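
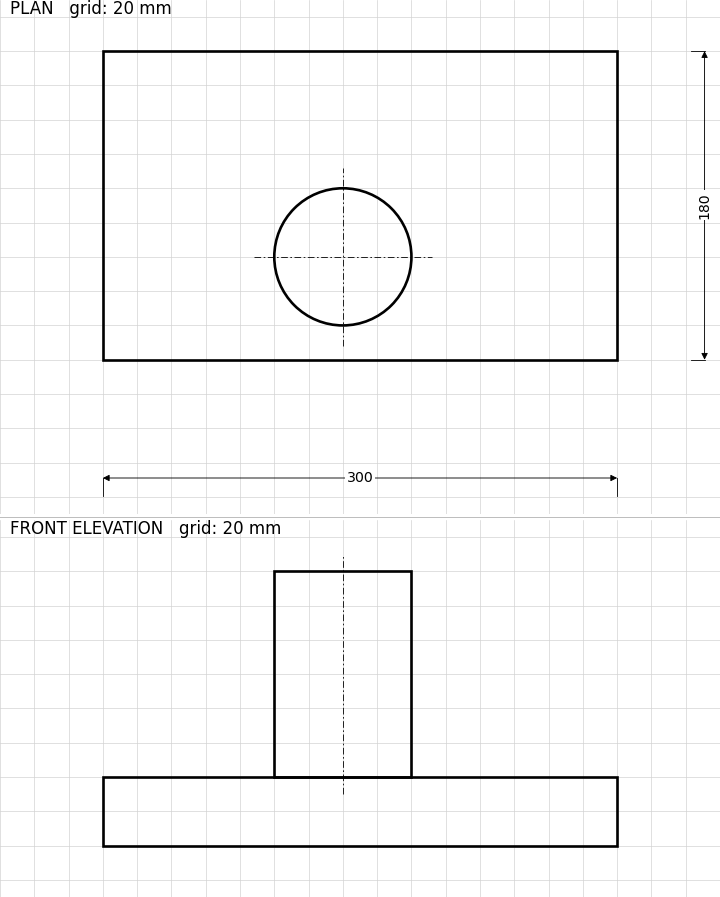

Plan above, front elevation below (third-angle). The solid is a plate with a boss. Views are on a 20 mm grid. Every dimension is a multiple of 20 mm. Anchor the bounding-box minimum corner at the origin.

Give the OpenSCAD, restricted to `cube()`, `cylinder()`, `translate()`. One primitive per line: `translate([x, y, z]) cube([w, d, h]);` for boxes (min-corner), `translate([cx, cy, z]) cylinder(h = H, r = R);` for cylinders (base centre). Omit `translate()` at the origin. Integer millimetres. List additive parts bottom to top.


cube([300, 180, 40]);
translate([140, 60, 40]) cylinder(h = 120, r = 40);


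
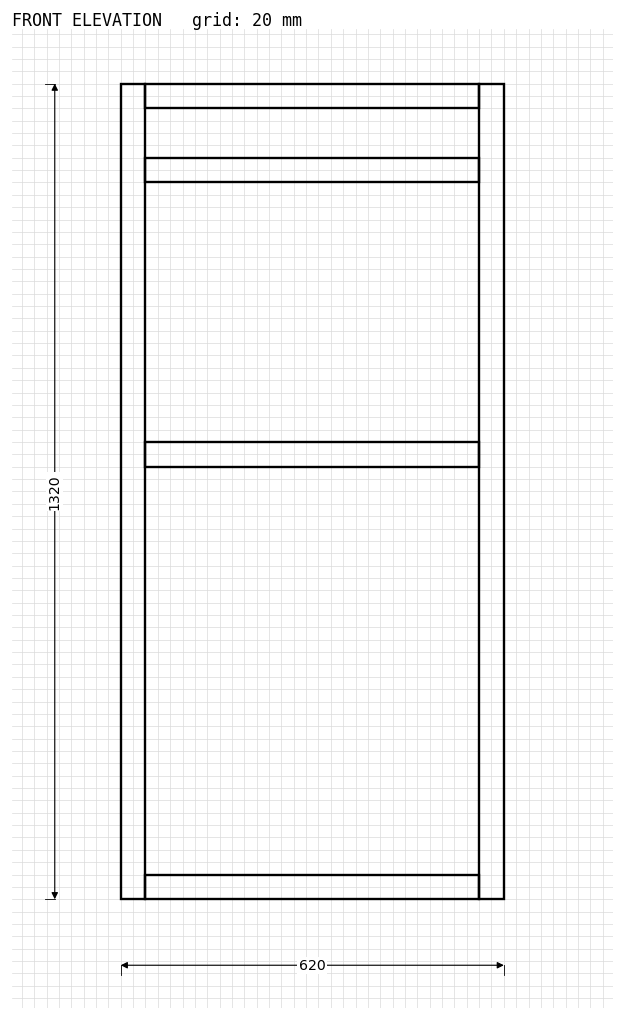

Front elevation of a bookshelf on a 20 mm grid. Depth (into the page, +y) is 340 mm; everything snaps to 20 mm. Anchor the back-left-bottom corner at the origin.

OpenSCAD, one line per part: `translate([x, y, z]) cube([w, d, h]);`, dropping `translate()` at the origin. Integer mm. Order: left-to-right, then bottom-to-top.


cube([40, 340, 1320]);
translate([40, 0, 0]) cube([540, 340, 40]);
translate([40, 0, 700]) cube([540, 340, 40]);
translate([40, 0, 1160]) cube([540, 340, 40]);
translate([40, 0, 1280]) cube([540, 340, 40]);
translate([580, 0, 0]) cube([40, 340, 1320]);


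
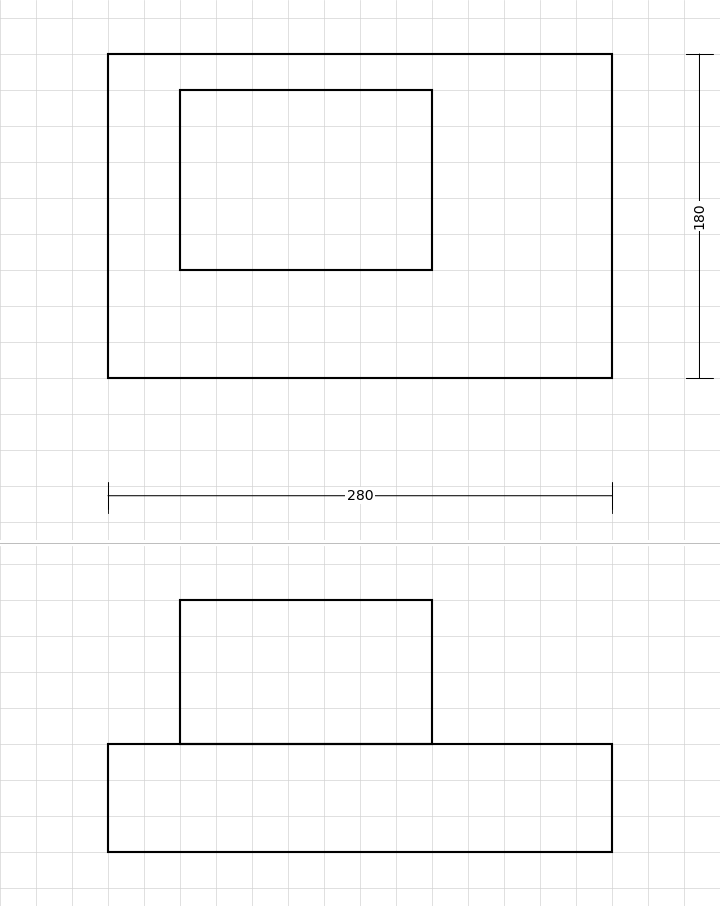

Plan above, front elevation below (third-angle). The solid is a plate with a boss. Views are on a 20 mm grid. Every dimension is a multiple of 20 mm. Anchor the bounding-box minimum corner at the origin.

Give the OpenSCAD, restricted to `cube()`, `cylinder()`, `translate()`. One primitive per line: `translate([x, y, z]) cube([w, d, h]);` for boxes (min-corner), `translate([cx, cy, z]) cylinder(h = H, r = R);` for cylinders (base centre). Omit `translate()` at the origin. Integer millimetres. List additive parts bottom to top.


cube([280, 180, 60]);
translate([40, 60, 60]) cube([140, 100, 80]);


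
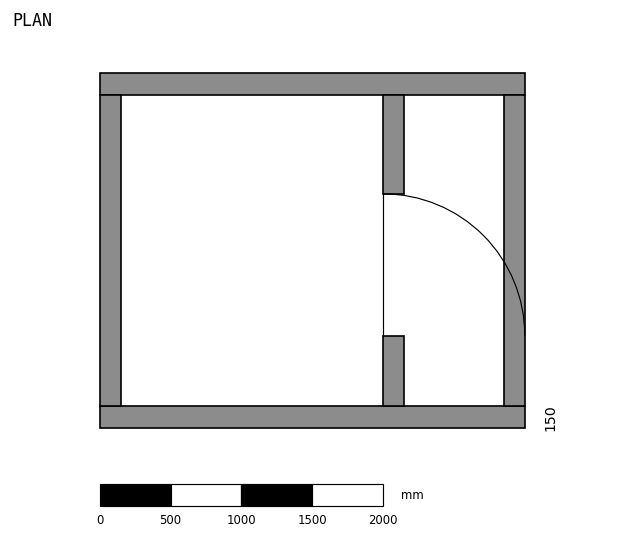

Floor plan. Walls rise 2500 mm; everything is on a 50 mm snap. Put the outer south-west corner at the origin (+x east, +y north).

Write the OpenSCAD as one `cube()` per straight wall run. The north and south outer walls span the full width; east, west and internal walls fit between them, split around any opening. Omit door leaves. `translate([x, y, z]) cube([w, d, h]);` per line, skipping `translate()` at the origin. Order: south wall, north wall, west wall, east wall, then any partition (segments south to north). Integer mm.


cube([3000, 150, 2500]);
translate([0, 2350, 0]) cube([3000, 150, 2500]);
translate([0, 150, 0]) cube([150, 2200, 2500]);
translate([2850, 150, 0]) cube([150, 2200, 2500]);
translate([2000, 150, 0]) cube([150, 500, 2500]);
translate([2000, 1650, 0]) cube([150, 700, 2500]);


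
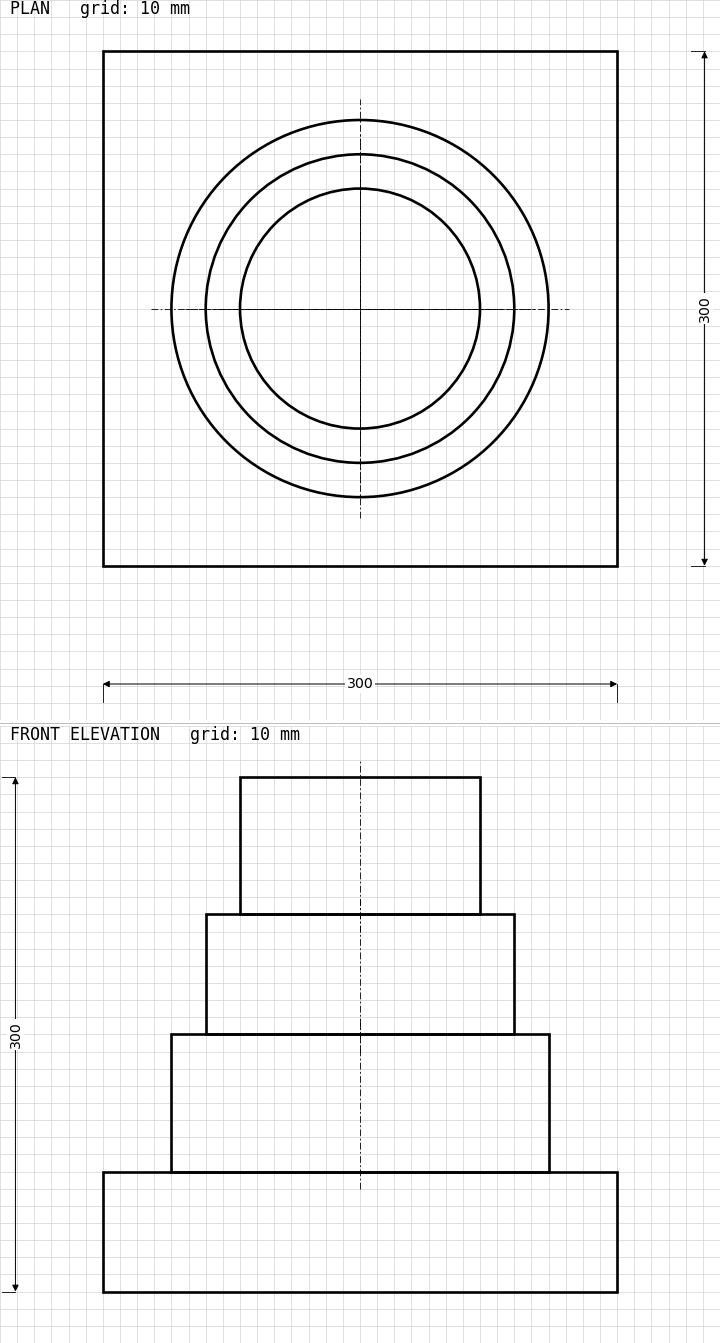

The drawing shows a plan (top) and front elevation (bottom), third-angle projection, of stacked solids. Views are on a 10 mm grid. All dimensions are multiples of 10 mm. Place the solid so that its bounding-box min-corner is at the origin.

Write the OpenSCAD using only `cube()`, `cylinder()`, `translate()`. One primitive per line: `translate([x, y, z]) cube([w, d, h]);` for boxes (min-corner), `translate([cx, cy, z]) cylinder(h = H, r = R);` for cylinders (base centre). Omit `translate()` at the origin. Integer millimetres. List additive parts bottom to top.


cube([300, 300, 70]);
translate([150, 150, 70]) cylinder(h = 80, r = 110);
translate([150, 150, 150]) cylinder(h = 70, r = 90);
translate([150, 150, 220]) cylinder(h = 80, r = 70);


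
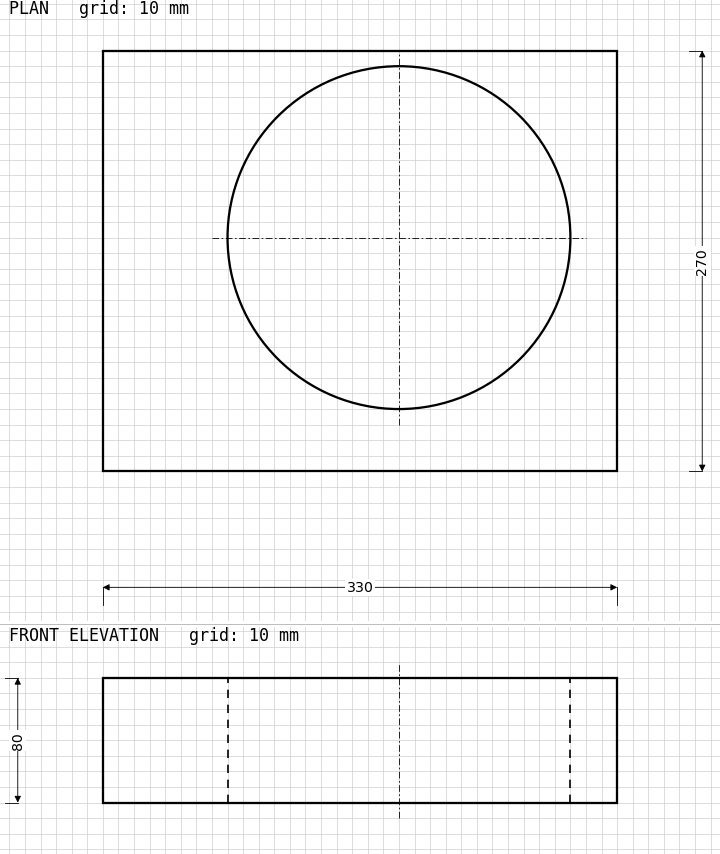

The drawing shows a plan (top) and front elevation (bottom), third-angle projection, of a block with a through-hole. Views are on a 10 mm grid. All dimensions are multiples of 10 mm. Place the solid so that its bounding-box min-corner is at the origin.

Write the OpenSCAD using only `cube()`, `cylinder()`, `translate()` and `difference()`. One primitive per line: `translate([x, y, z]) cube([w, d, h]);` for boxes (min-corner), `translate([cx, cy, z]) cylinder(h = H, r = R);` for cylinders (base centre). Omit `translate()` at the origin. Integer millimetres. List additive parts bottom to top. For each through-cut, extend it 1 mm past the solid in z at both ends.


difference() {
  cube([330, 270, 80]);
  translate([190, 150, -1]) cylinder(h = 82, r = 110);
}


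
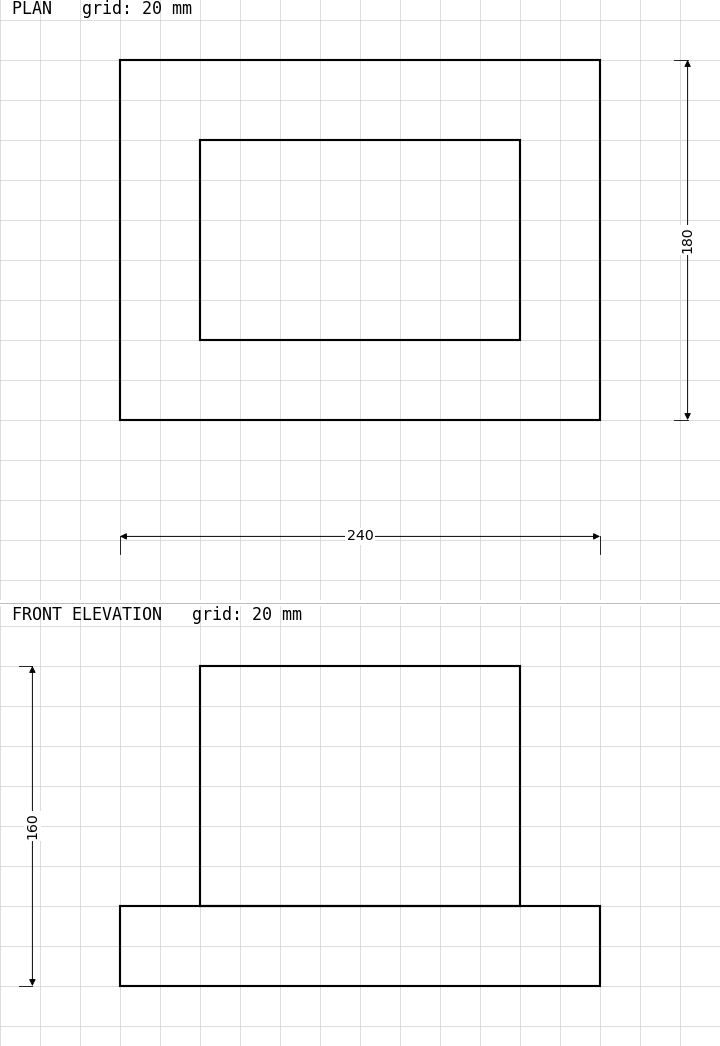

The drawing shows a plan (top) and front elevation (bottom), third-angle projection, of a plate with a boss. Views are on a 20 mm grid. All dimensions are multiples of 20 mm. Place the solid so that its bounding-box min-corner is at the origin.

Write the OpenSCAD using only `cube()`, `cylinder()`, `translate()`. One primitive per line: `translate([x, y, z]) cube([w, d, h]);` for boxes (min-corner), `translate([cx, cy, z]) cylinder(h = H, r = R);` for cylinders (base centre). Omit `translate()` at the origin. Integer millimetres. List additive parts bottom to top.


cube([240, 180, 40]);
translate([40, 40, 40]) cube([160, 100, 120]);


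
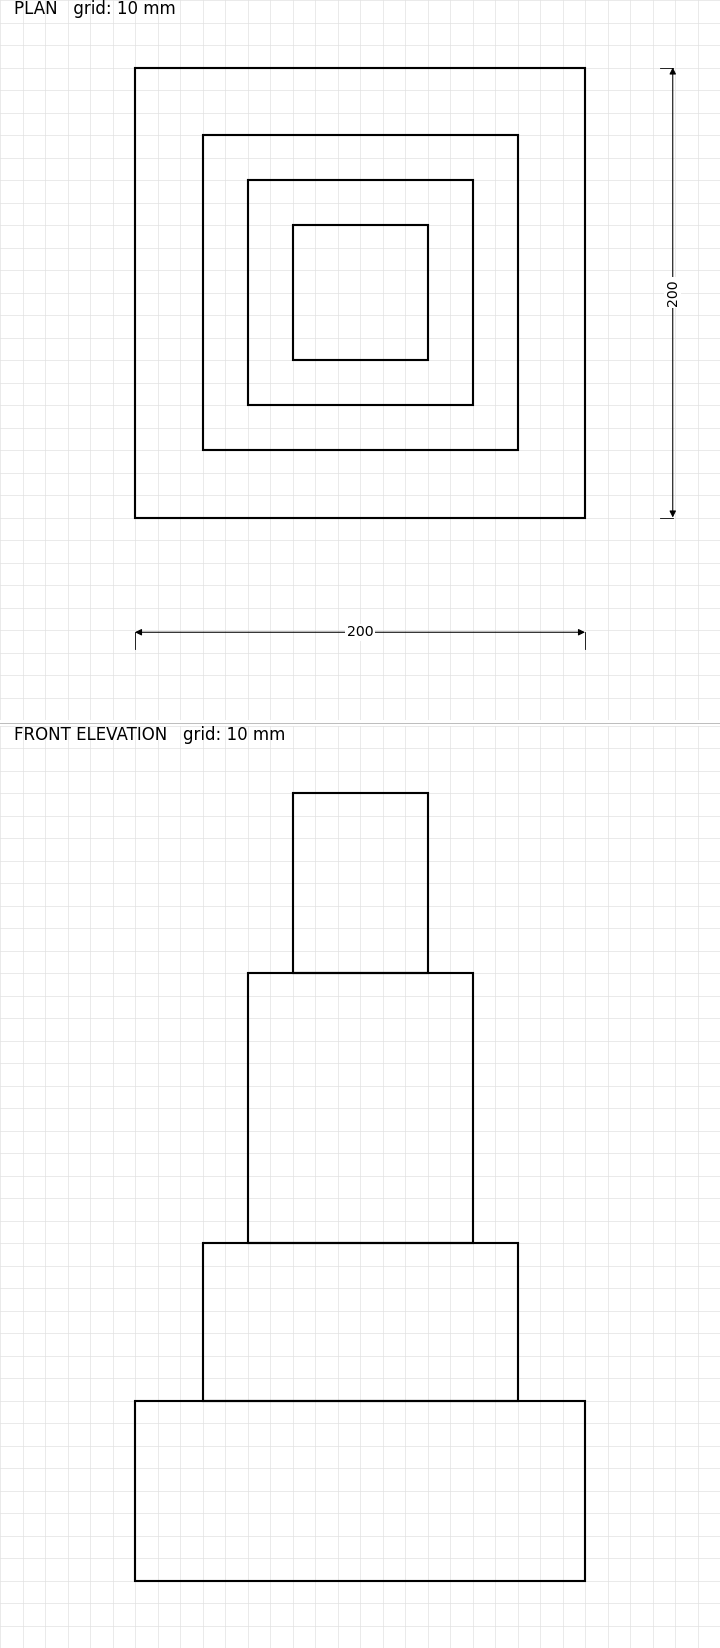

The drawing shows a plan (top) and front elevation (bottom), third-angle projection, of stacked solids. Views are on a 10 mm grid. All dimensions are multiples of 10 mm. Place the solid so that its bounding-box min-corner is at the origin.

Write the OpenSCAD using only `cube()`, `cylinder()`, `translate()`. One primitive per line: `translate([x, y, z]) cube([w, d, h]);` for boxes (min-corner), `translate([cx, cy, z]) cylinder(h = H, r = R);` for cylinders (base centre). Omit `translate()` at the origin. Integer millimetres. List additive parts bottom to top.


cube([200, 200, 80]);
translate([30, 30, 80]) cube([140, 140, 70]);
translate([50, 50, 150]) cube([100, 100, 120]);
translate([70, 70, 270]) cube([60, 60, 80]);


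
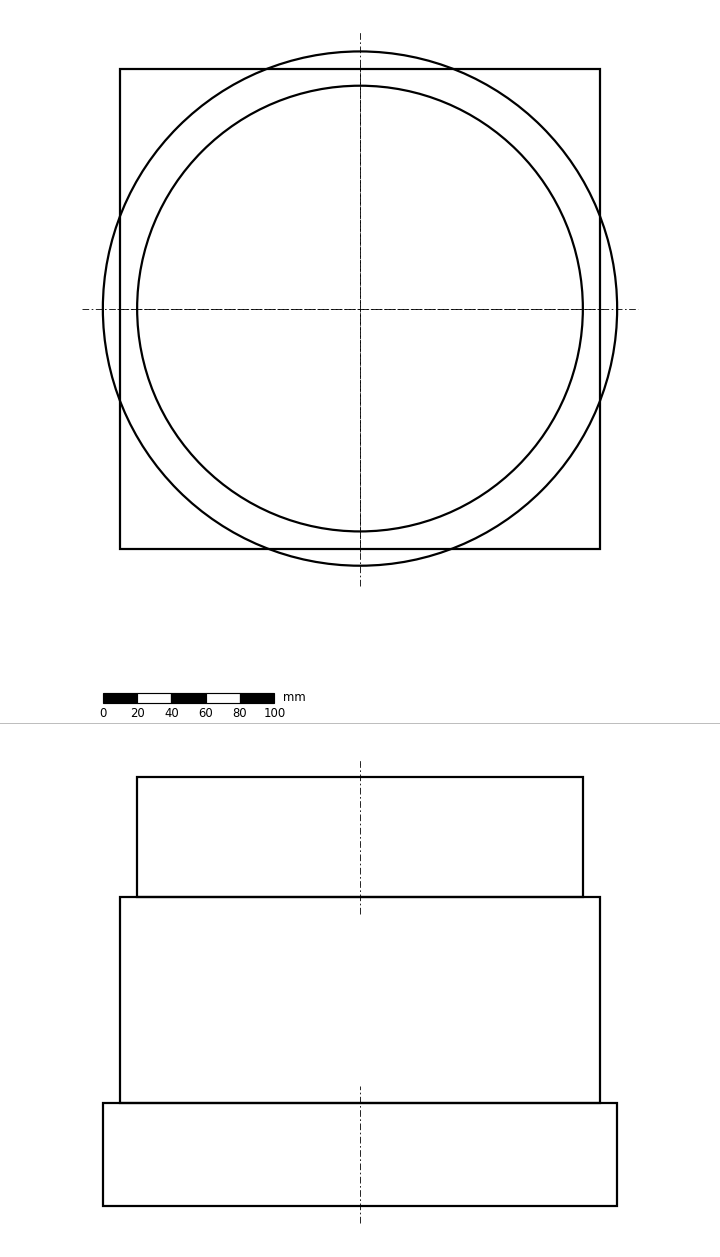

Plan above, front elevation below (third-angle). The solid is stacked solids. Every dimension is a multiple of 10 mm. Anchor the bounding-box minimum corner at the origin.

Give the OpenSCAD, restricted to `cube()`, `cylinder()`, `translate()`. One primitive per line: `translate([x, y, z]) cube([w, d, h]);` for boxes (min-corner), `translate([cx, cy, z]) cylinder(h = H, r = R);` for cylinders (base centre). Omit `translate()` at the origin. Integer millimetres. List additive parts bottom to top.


translate([150, 150, 0]) cylinder(h = 60, r = 150);
translate([10, 10, 60]) cube([280, 280, 120]);
translate([150, 150, 180]) cylinder(h = 70, r = 130);


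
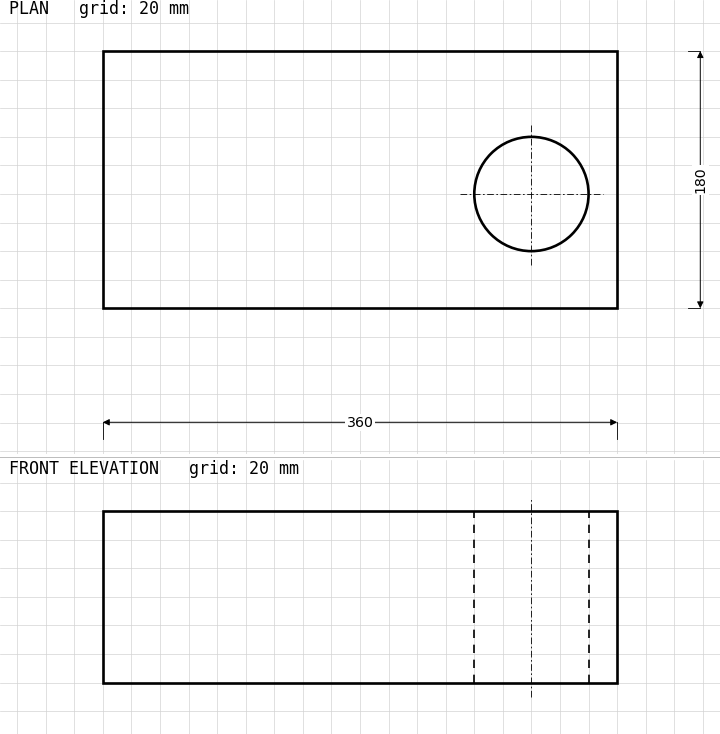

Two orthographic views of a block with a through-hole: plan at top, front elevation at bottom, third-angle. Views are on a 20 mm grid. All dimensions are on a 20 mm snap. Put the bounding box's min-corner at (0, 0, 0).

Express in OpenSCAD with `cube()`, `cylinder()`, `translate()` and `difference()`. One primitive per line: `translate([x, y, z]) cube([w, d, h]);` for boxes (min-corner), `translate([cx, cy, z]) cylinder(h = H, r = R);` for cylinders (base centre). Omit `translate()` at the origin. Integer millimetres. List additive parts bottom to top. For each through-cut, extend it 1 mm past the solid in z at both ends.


difference() {
  cube([360, 180, 120]);
  translate([300, 80, -1]) cylinder(h = 122, r = 40);
}


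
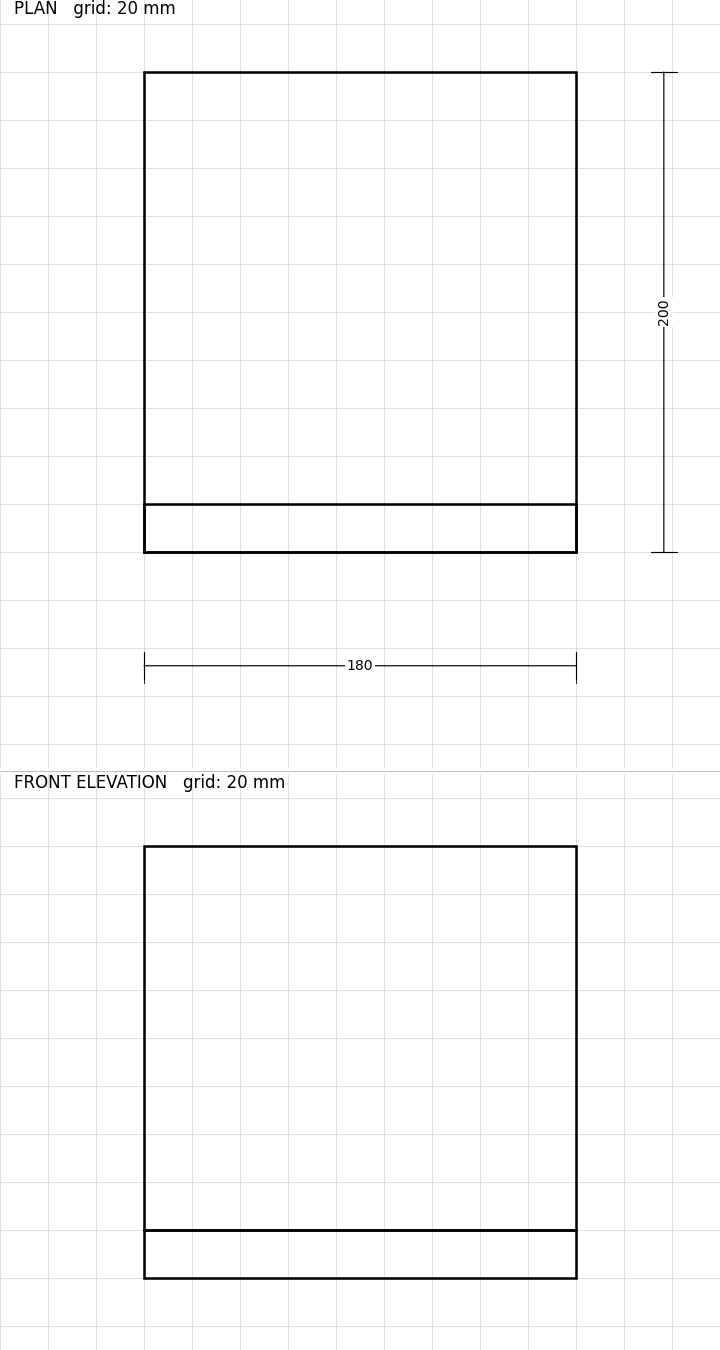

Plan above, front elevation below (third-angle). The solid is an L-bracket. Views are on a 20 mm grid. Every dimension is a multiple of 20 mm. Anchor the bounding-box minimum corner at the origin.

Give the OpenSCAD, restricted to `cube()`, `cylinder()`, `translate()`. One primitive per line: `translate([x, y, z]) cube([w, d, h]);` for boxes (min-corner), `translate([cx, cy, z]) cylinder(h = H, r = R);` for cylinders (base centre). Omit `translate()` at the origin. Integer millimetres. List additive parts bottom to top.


cube([180, 200, 20]);
translate([0, 0, 20]) cube([180, 20, 160]);


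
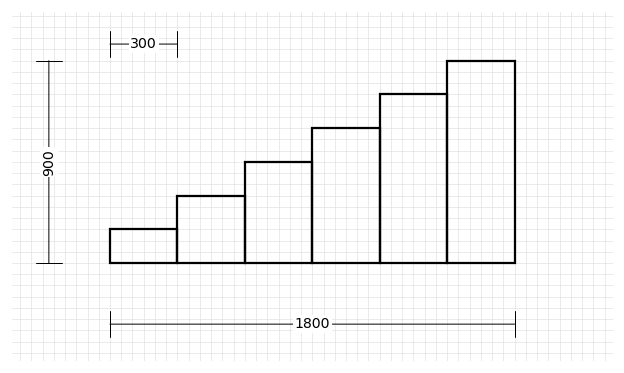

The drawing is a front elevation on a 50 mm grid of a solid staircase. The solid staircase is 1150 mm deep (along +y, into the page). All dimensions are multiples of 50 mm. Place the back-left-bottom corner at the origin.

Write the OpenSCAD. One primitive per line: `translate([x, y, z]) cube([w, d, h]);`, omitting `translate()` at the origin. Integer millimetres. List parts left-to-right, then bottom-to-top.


cube([300, 1150, 150]);
translate([300, 0, 0]) cube([300, 1150, 300]);
translate([600, 0, 0]) cube([300, 1150, 450]);
translate([900, 0, 0]) cube([300, 1150, 600]);
translate([1200, 0, 0]) cube([300, 1150, 750]);
translate([1500, 0, 0]) cube([300, 1150, 900]);


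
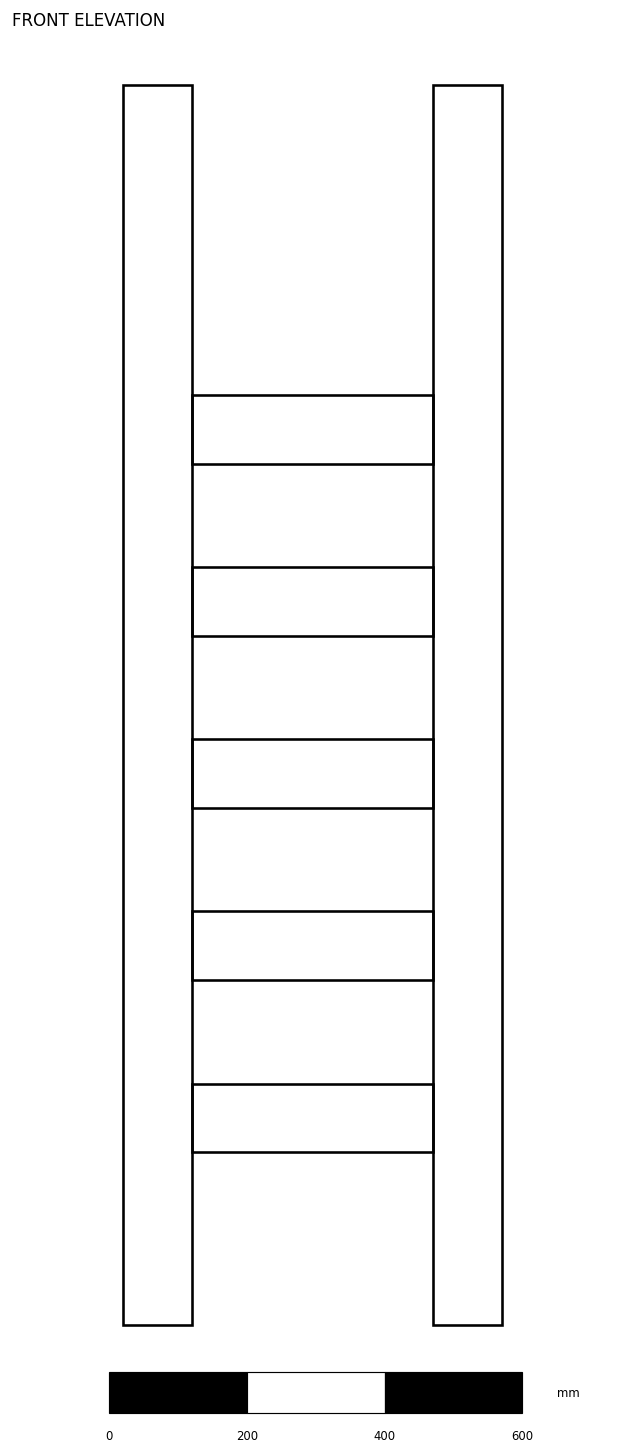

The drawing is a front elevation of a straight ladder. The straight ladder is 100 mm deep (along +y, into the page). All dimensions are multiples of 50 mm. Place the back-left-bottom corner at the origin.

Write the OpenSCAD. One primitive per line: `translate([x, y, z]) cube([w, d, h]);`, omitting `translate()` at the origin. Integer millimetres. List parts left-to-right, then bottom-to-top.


cube([100, 100, 1800]);
translate([100, 0, 250]) cube([350, 100, 100]);
translate([100, 0, 500]) cube([350, 100, 100]);
translate([100, 0, 750]) cube([350, 100, 100]);
translate([100, 0, 1000]) cube([350, 100, 100]);
translate([100, 0, 1250]) cube([350, 100, 100]);
translate([450, 0, 0]) cube([100, 100, 1800]);


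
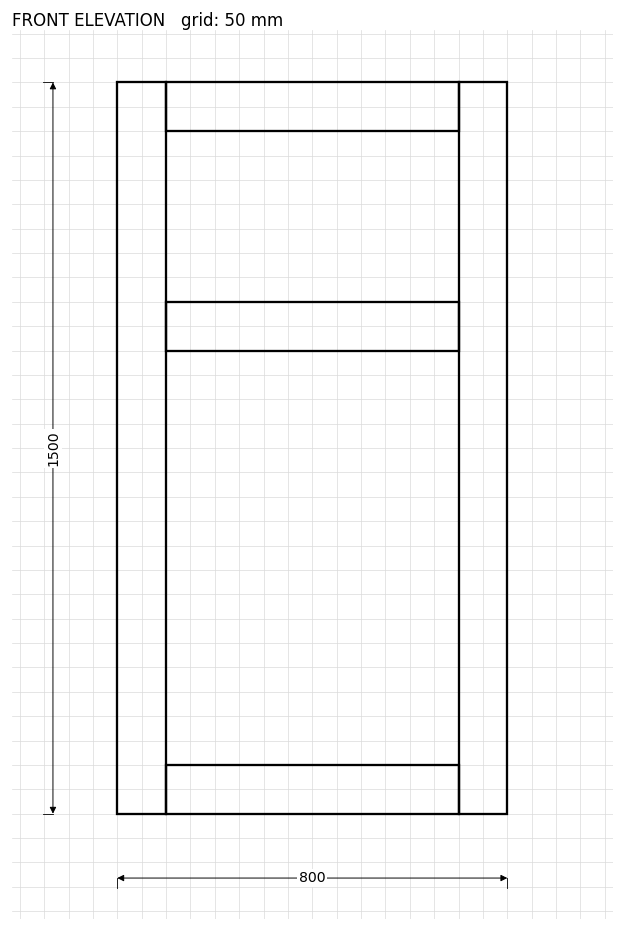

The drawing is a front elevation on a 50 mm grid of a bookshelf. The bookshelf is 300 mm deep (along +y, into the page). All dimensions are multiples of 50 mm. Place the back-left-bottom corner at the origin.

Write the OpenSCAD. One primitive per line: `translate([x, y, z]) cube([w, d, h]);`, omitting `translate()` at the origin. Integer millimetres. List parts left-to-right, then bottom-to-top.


cube([100, 300, 1500]);
translate([100, 0, 0]) cube([600, 300, 100]);
translate([100, 0, 950]) cube([600, 300, 100]);
translate([100, 0, 1400]) cube([600, 300, 100]);
translate([700, 0, 0]) cube([100, 300, 1500]);


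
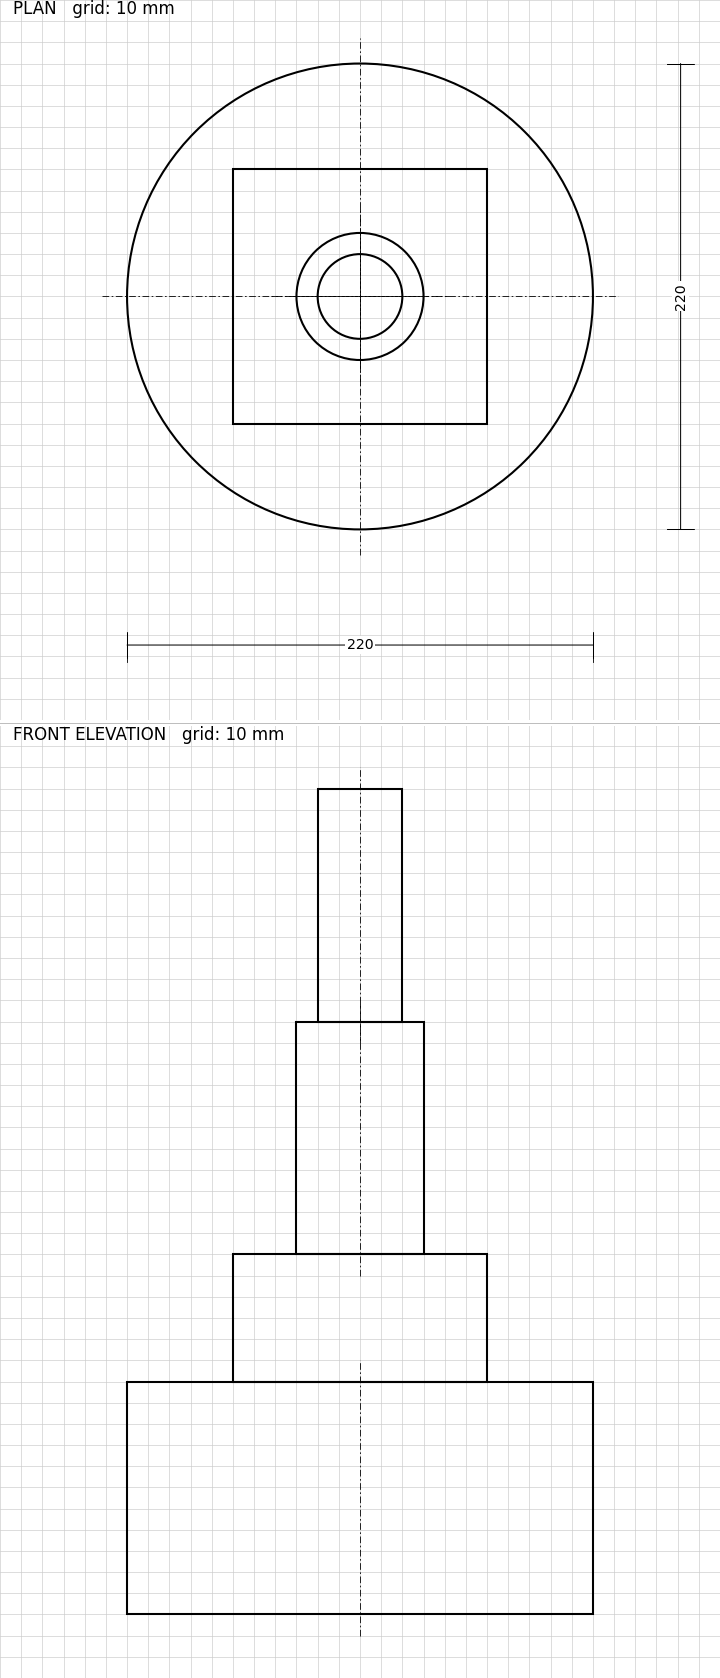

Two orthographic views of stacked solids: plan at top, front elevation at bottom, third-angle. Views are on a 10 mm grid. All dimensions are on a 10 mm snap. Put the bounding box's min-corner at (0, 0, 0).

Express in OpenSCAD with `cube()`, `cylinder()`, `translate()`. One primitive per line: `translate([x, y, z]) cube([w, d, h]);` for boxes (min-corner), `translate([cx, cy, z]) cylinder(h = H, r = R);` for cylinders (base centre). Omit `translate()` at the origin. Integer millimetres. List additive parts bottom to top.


translate([110, 110, 0]) cylinder(h = 110, r = 110);
translate([50, 50, 110]) cube([120, 120, 60]);
translate([110, 110, 170]) cylinder(h = 110, r = 30);
translate([110, 110, 280]) cylinder(h = 110, r = 20);


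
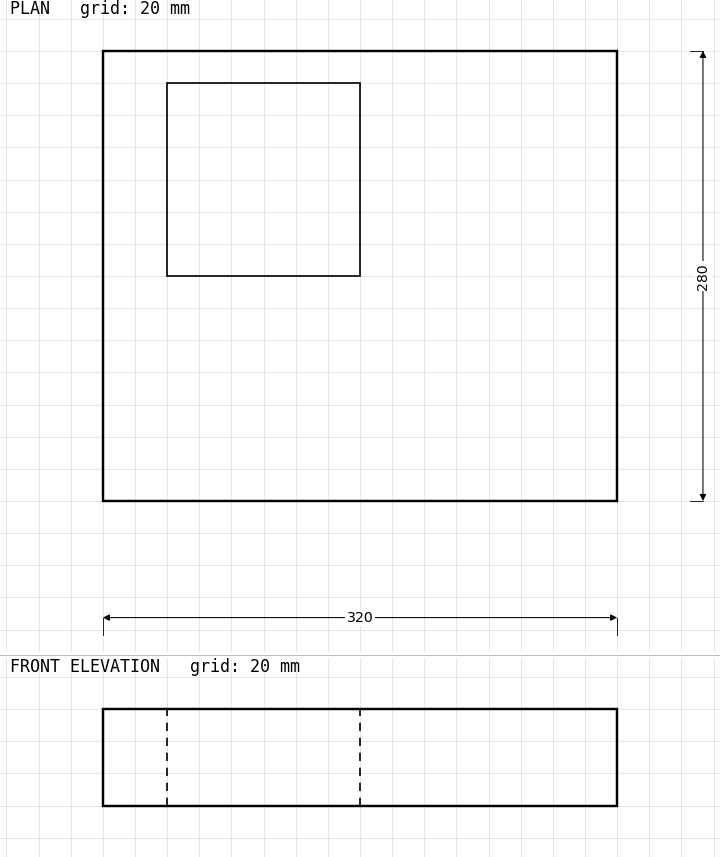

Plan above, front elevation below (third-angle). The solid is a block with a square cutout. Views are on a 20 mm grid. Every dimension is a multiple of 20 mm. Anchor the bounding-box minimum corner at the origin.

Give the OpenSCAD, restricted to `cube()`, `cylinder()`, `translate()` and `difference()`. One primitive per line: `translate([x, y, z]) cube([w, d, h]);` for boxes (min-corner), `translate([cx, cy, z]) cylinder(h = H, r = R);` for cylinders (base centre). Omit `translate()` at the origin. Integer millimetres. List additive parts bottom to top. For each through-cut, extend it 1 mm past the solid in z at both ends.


difference() {
  cube([320, 280, 60]);
  translate([40, 140, -1]) cube([120, 120, 62]);
}


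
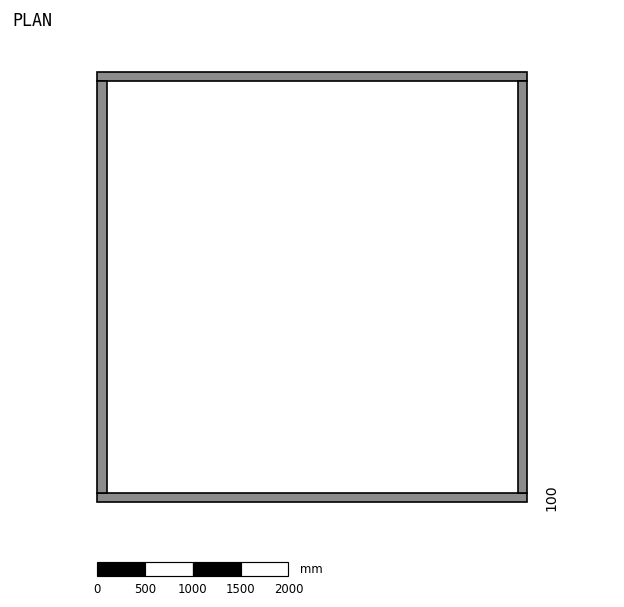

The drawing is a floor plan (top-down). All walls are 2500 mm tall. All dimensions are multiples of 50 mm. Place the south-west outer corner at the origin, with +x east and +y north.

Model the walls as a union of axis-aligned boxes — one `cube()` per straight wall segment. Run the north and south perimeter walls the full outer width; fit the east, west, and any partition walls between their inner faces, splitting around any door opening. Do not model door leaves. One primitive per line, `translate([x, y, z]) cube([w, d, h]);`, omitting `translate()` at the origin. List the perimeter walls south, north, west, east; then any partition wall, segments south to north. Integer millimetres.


cube([4500, 100, 2500]);
translate([0, 4400, 0]) cube([4500, 100, 2500]);
translate([0, 100, 0]) cube([100, 4300, 2500]);
translate([4400, 100, 0]) cube([100, 4300, 2500]);


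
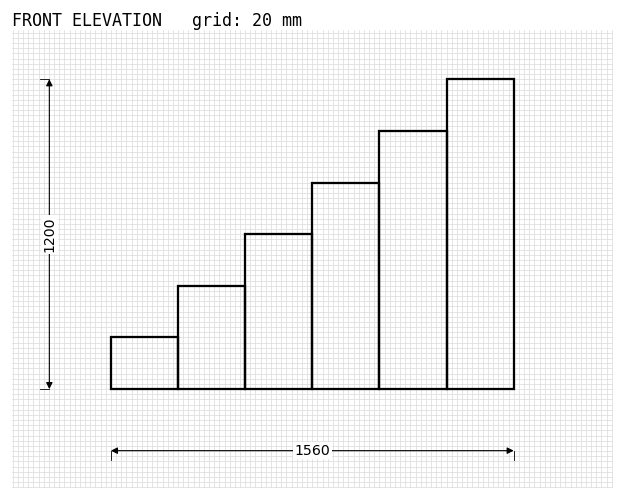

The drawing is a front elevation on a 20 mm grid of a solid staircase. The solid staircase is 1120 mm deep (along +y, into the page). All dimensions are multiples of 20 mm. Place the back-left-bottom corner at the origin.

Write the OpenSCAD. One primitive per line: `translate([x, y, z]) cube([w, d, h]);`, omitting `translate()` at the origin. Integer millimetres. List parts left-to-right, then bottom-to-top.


cube([260, 1120, 200]);
translate([260, 0, 0]) cube([260, 1120, 400]);
translate([520, 0, 0]) cube([260, 1120, 600]);
translate([780, 0, 0]) cube([260, 1120, 800]);
translate([1040, 0, 0]) cube([260, 1120, 1000]);
translate([1300, 0, 0]) cube([260, 1120, 1200]);


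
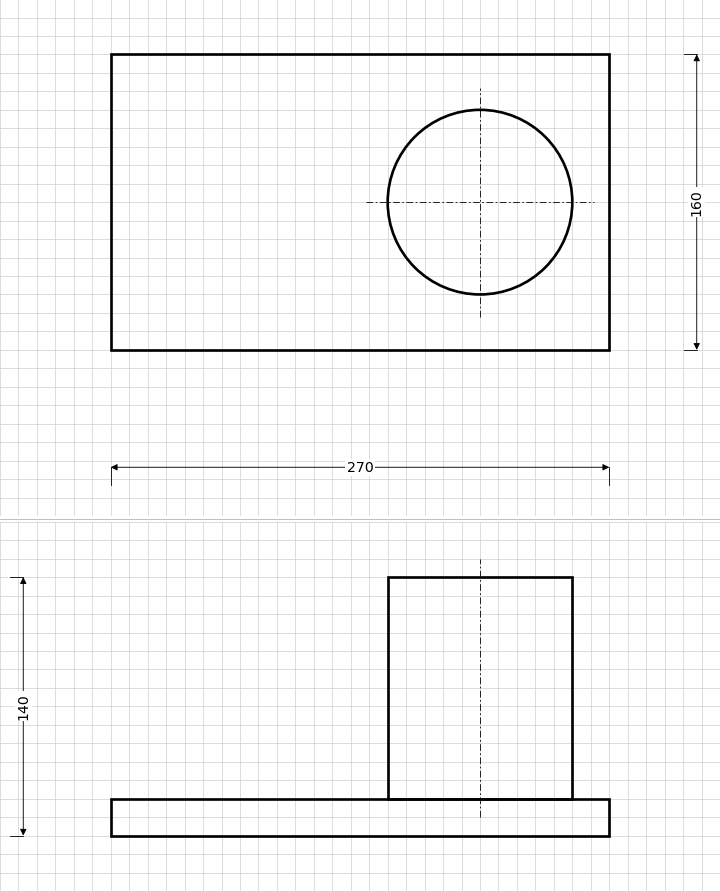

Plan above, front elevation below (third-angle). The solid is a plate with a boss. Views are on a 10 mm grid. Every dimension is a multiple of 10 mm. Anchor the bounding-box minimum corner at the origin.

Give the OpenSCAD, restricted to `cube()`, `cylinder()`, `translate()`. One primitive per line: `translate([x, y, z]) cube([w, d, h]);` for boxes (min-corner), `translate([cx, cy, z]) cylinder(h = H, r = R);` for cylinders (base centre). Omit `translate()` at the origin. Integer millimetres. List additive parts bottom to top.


cube([270, 160, 20]);
translate([200, 80, 20]) cylinder(h = 120, r = 50);


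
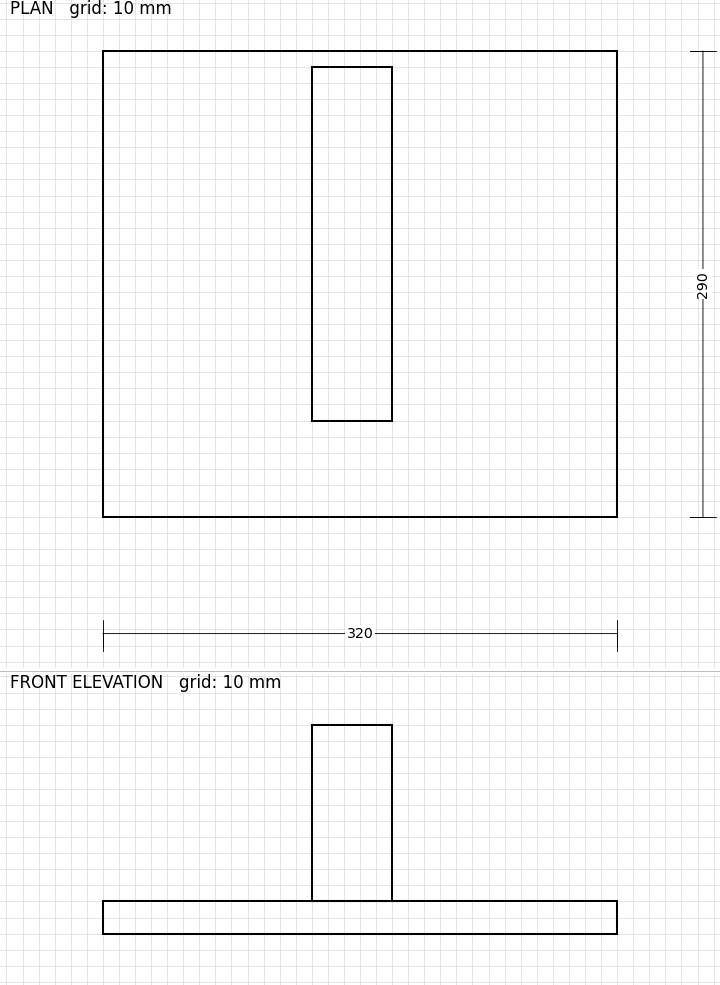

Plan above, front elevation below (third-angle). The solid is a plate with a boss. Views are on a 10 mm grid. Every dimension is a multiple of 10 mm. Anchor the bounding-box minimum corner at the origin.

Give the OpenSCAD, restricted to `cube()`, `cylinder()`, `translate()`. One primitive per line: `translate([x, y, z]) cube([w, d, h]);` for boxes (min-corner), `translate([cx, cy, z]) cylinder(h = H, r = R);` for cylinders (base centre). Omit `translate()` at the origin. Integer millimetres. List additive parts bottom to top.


cube([320, 290, 20]);
translate([130, 60, 20]) cube([50, 220, 110]);


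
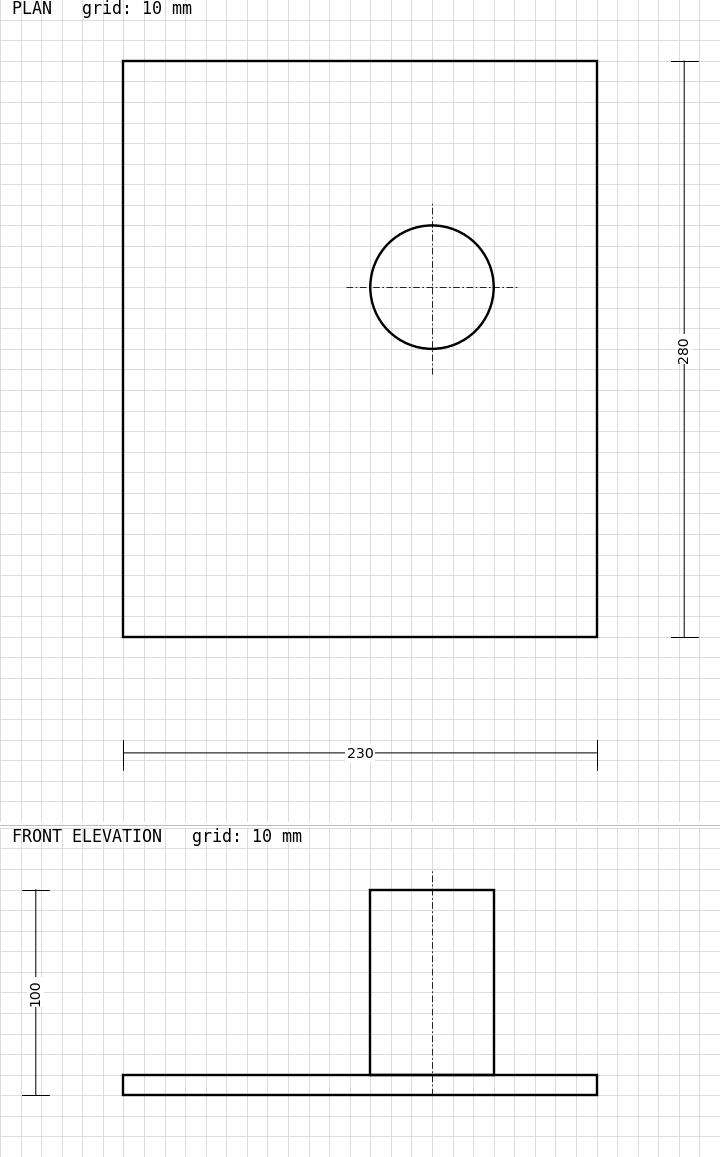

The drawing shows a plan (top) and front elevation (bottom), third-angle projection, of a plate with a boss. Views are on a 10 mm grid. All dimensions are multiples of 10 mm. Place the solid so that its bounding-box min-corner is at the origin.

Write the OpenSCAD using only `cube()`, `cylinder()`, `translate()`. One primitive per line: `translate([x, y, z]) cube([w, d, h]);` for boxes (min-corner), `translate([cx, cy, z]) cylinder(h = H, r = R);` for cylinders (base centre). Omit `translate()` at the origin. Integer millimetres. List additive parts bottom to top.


cube([230, 280, 10]);
translate([150, 170, 10]) cylinder(h = 90, r = 30);


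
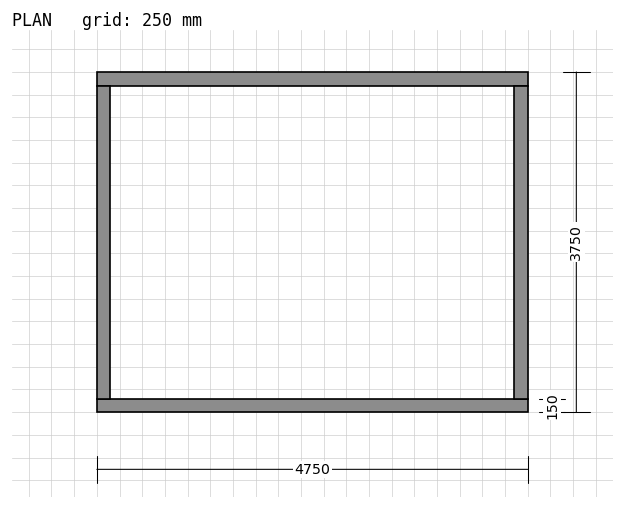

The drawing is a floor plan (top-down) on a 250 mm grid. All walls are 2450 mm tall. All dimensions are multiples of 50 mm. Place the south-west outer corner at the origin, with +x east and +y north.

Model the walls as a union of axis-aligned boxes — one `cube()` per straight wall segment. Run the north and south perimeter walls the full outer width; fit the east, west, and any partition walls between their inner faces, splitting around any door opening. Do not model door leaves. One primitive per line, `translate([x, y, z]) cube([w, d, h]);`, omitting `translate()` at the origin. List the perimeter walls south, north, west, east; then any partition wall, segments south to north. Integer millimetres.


cube([4750, 150, 2450]);
translate([0, 3600, 0]) cube([4750, 150, 2450]);
translate([0, 150, 0]) cube([150, 3450, 2450]);
translate([4600, 150, 0]) cube([150, 3450, 2450]);


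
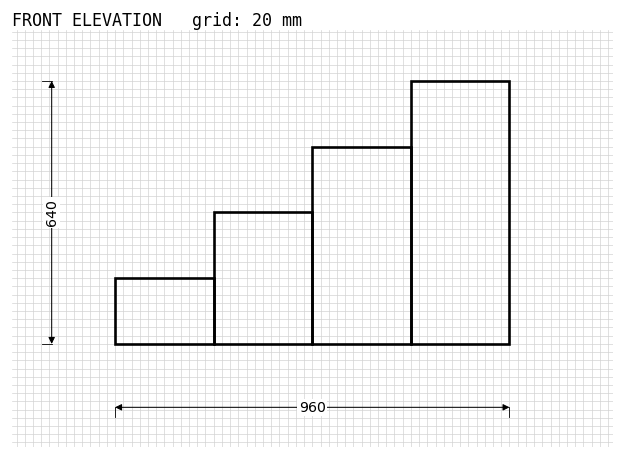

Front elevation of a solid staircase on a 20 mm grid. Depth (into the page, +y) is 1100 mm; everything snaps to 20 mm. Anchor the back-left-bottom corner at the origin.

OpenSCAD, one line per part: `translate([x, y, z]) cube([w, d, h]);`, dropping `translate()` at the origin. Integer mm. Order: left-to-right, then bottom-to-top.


cube([240, 1100, 160]);
translate([240, 0, 0]) cube([240, 1100, 320]);
translate([480, 0, 0]) cube([240, 1100, 480]);
translate([720, 0, 0]) cube([240, 1100, 640]);


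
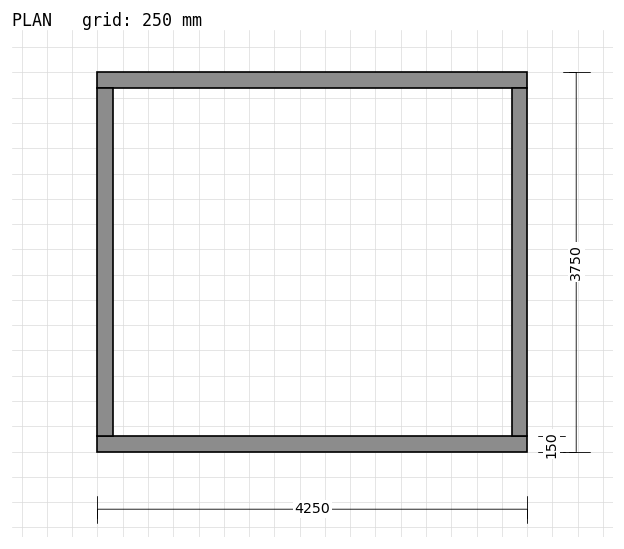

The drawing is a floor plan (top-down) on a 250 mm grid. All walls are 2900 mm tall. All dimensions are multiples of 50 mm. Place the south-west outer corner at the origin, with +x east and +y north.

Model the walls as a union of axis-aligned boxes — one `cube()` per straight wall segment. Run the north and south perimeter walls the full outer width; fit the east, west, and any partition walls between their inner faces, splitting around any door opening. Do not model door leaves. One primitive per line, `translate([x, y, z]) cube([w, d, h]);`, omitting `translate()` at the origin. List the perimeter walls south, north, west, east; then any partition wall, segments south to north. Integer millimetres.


cube([4250, 150, 2900]);
translate([0, 3600, 0]) cube([4250, 150, 2900]);
translate([0, 150, 0]) cube([150, 3450, 2900]);
translate([4100, 150, 0]) cube([150, 3450, 2900]);


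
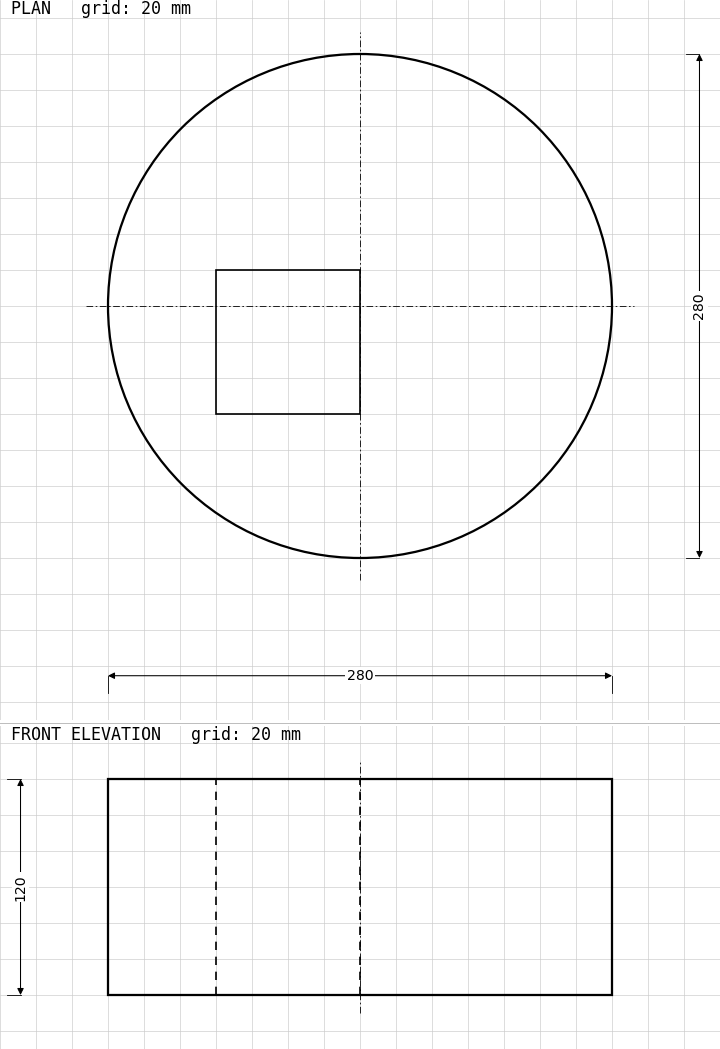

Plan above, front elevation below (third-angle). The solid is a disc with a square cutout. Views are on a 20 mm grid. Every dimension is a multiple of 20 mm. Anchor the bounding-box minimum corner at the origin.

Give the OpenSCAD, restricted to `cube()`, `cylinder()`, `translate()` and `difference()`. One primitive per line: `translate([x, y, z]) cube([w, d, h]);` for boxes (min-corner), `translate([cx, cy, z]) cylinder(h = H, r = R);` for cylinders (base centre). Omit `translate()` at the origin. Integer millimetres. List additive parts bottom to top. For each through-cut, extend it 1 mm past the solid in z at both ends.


difference() {
  translate([140, 140, 0]) cylinder(h = 120, r = 140);
  translate([60, 80, -1]) cube([80, 80, 122]);
}


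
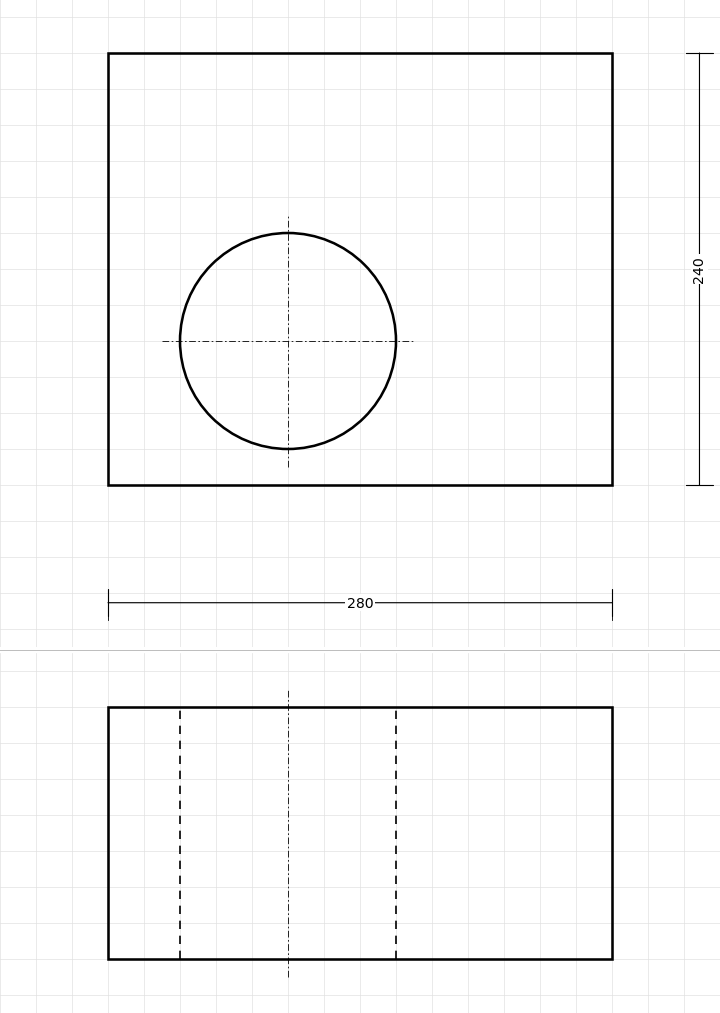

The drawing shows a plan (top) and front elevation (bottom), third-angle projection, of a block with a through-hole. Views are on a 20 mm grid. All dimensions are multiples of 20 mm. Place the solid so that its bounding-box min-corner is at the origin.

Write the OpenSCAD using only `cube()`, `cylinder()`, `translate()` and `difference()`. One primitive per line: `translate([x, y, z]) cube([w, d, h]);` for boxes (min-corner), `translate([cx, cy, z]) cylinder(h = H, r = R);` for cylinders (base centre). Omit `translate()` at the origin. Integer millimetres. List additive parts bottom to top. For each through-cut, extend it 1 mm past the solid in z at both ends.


difference() {
  cube([280, 240, 140]);
  translate([100, 80, -1]) cylinder(h = 142, r = 60);
}


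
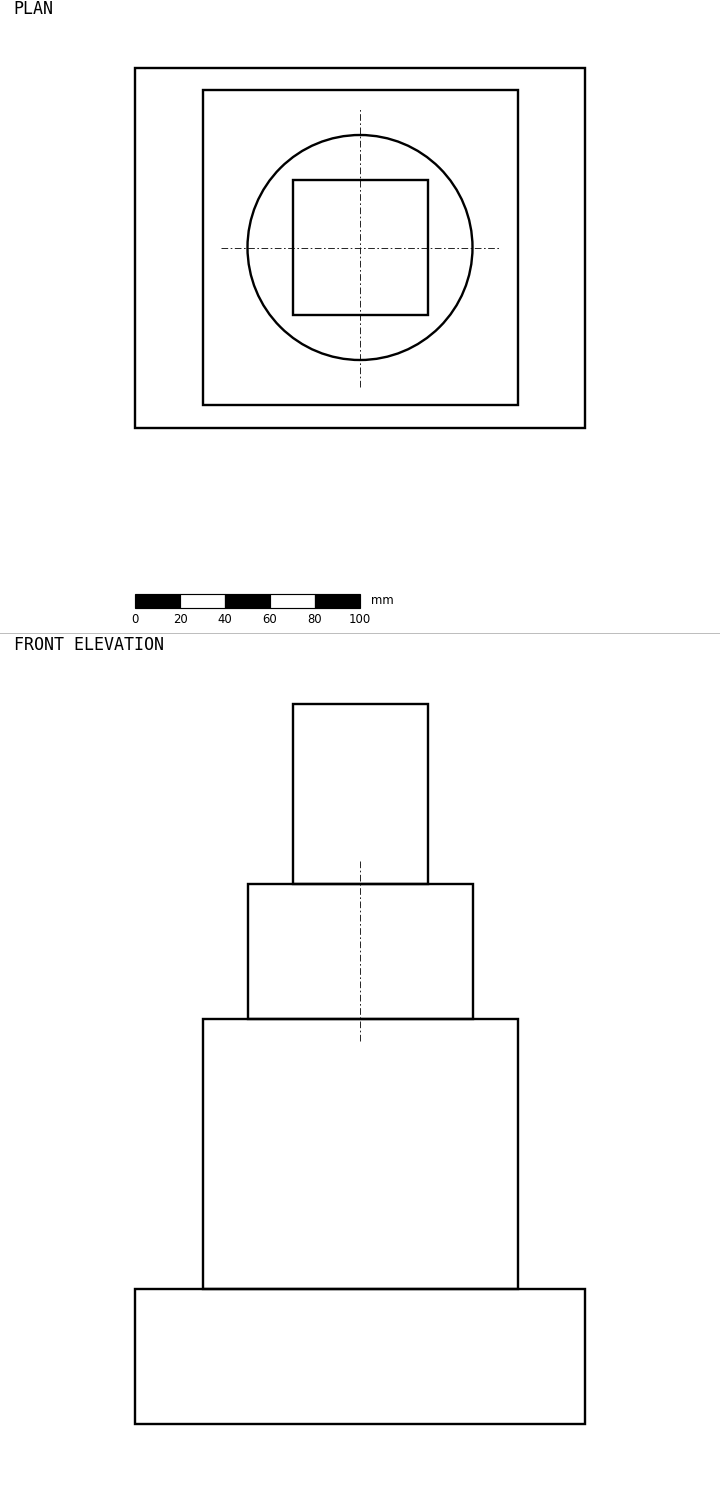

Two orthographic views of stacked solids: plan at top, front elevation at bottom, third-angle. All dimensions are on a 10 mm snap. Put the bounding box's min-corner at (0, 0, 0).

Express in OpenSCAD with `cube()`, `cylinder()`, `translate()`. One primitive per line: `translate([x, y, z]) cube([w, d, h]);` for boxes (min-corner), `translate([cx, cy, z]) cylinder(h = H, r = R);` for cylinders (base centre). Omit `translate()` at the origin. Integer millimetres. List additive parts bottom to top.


cube([200, 160, 60]);
translate([30, 10, 60]) cube([140, 140, 120]);
translate([100, 80, 180]) cylinder(h = 60, r = 50);
translate([70, 50, 240]) cube([60, 60, 80]);


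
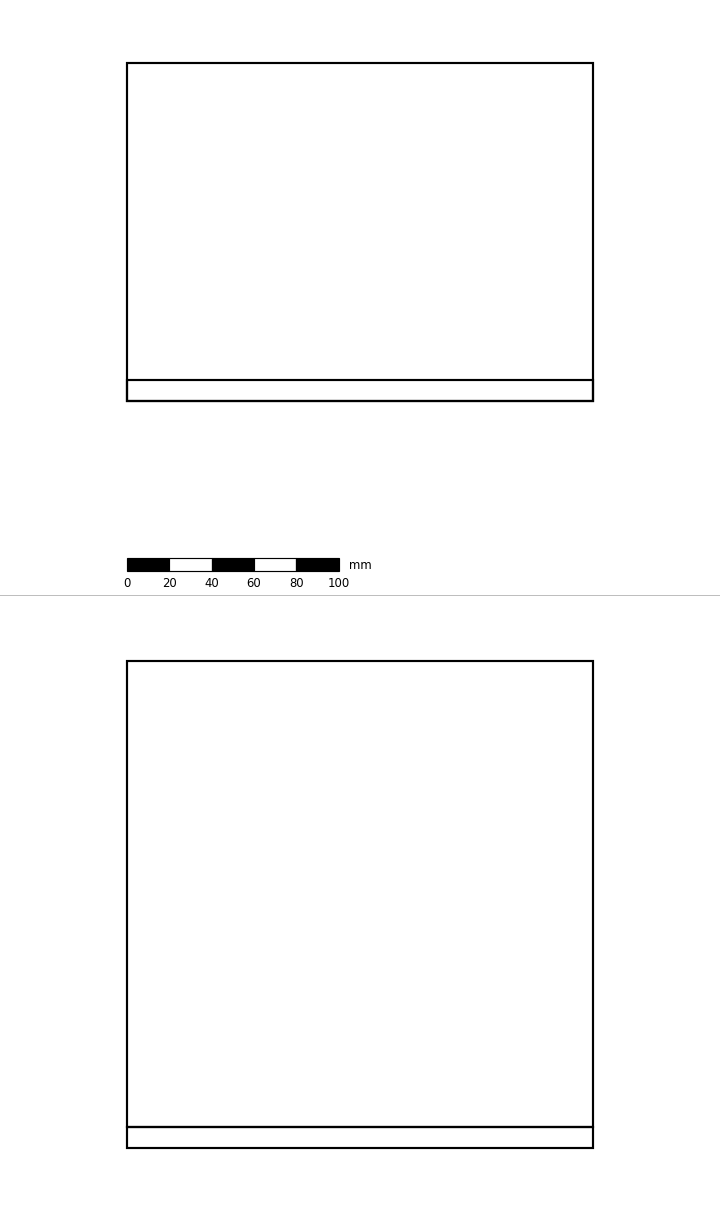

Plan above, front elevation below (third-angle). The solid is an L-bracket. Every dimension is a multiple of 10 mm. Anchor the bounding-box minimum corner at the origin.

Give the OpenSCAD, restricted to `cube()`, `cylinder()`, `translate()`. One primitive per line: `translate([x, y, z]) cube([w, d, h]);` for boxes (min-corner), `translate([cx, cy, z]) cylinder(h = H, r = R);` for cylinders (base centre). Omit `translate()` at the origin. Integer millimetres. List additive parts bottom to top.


cube([220, 160, 10]);
translate([0, 0, 10]) cube([220, 10, 220]);


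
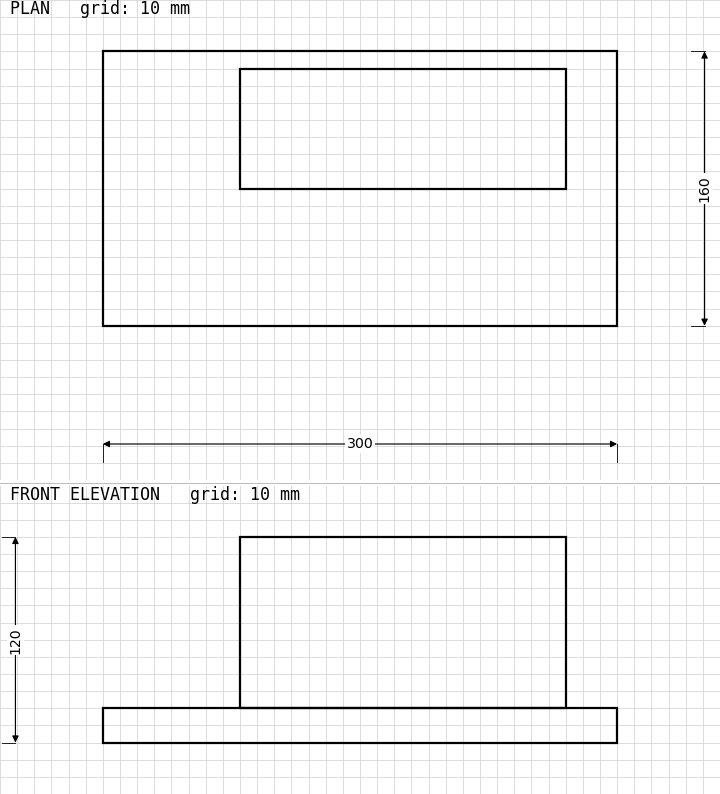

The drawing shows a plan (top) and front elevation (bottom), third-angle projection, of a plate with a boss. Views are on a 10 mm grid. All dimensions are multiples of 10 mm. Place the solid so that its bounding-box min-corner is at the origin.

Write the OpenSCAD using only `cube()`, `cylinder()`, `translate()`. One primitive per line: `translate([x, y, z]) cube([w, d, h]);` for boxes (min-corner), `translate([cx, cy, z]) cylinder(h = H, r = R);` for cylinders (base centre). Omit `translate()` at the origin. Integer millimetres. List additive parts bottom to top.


cube([300, 160, 20]);
translate([80, 80, 20]) cube([190, 70, 100]);


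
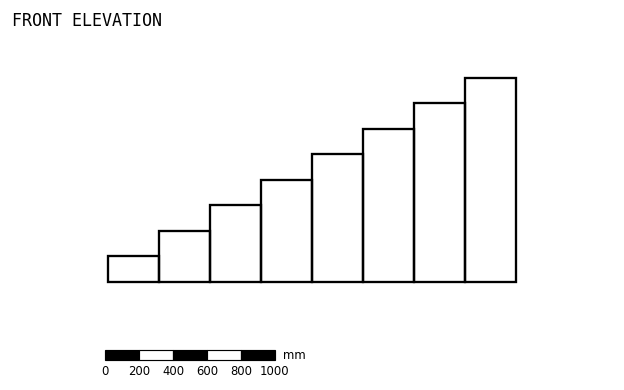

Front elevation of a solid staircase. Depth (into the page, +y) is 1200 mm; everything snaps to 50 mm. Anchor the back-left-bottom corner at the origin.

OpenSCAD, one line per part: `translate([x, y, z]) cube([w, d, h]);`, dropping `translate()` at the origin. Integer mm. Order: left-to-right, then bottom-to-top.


cube([300, 1200, 150]);
translate([300, 0, 0]) cube([300, 1200, 300]);
translate([600, 0, 0]) cube([300, 1200, 450]);
translate([900, 0, 0]) cube([300, 1200, 600]);
translate([1200, 0, 0]) cube([300, 1200, 750]);
translate([1500, 0, 0]) cube([300, 1200, 900]);
translate([1800, 0, 0]) cube([300, 1200, 1050]);
translate([2100, 0, 0]) cube([300, 1200, 1200]);


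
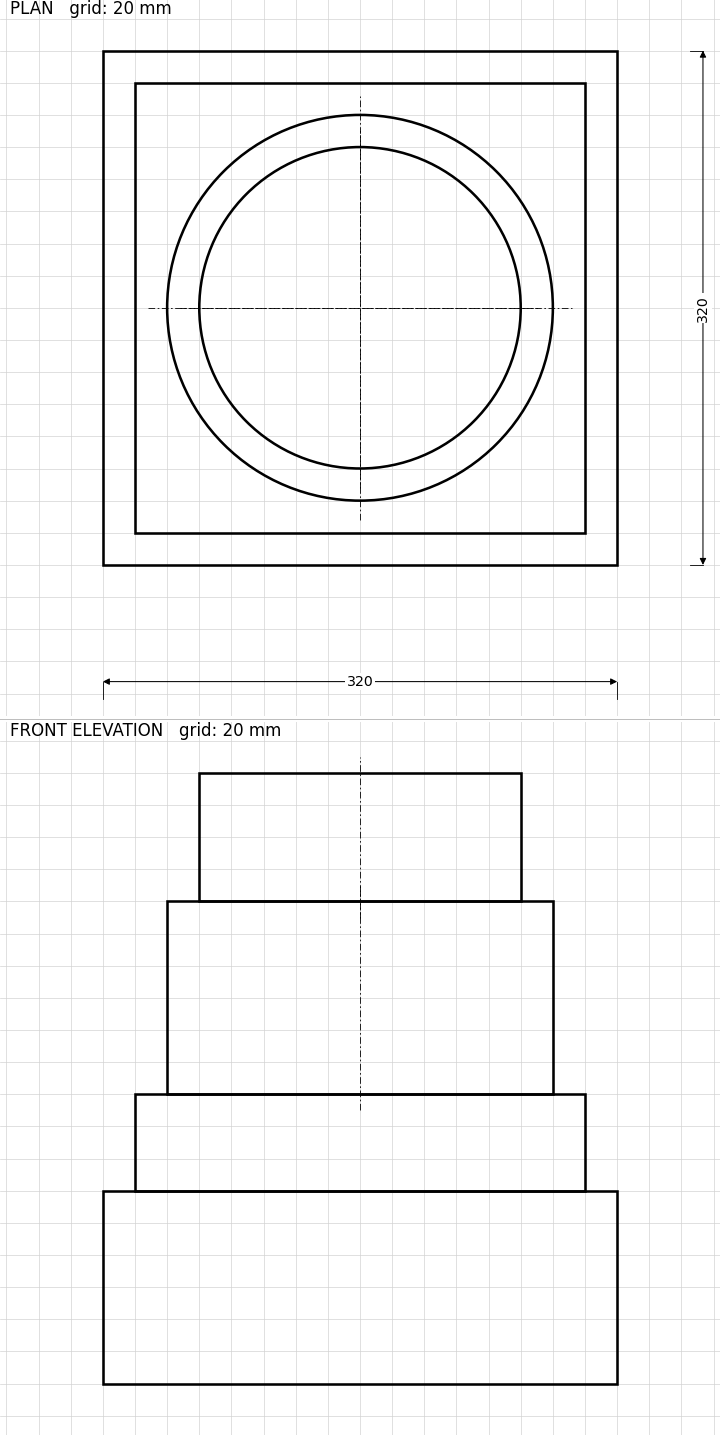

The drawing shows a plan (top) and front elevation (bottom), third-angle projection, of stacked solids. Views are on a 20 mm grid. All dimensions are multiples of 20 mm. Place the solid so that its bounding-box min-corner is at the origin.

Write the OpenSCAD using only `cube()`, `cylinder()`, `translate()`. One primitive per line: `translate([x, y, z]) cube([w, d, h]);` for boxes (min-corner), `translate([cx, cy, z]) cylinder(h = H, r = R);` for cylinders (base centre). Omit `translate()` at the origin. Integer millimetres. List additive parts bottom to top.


cube([320, 320, 120]);
translate([20, 20, 120]) cube([280, 280, 60]);
translate([160, 160, 180]) cylinder(h = 120, r = 120);
translate([160, 160, 300]) cylinder(h = 80, r = 100);


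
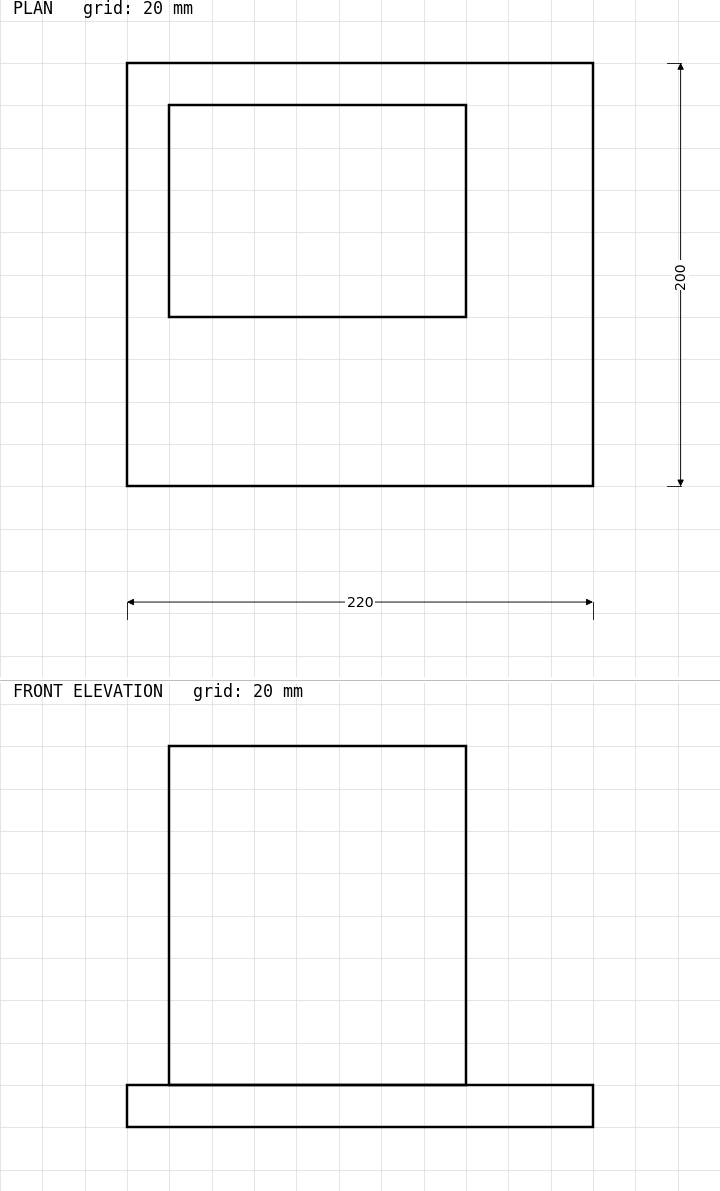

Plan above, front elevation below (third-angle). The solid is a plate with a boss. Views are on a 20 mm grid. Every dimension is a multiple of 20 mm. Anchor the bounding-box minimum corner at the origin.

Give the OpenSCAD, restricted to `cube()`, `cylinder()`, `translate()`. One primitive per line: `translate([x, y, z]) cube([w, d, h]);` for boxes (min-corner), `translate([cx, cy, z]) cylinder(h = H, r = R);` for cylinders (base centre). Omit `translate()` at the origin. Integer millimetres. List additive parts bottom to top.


cube([220, 200, 20]);
translate([20, 80, 20]) cube([140, 100, 160]);


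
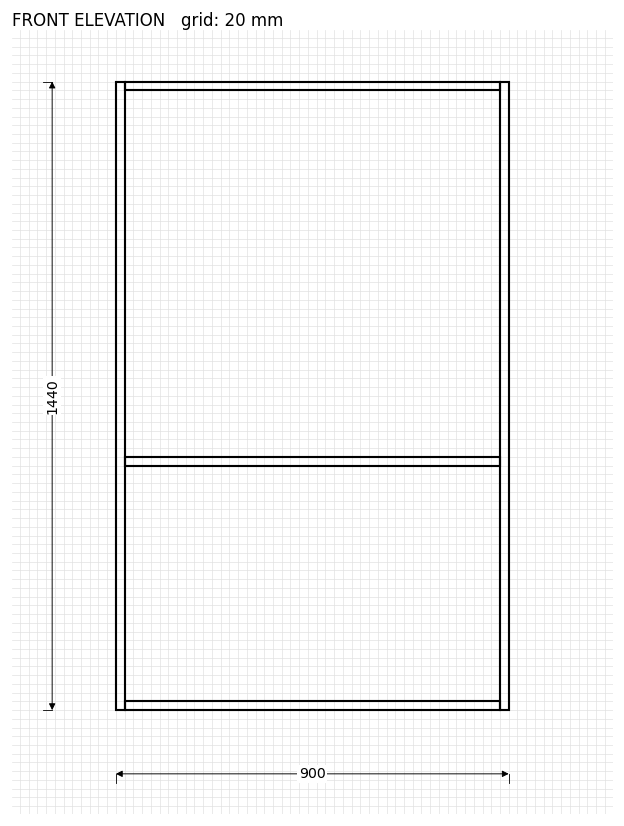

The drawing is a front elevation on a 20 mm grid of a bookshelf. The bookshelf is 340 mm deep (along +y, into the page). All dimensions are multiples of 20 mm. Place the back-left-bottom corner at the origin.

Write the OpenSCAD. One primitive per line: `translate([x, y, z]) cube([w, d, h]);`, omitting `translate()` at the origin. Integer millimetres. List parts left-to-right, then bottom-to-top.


cube([20, 340, 1440]);
translate([20, 0, 0]) cube([860, 340, 20]);
translate([20, 0, 560]) cube([860, 340, 20]);
translate([20, 0, 1420]) cube([860, 340, 20]);
translate([880, 0, 0]) cube([20, 340, 1440]);


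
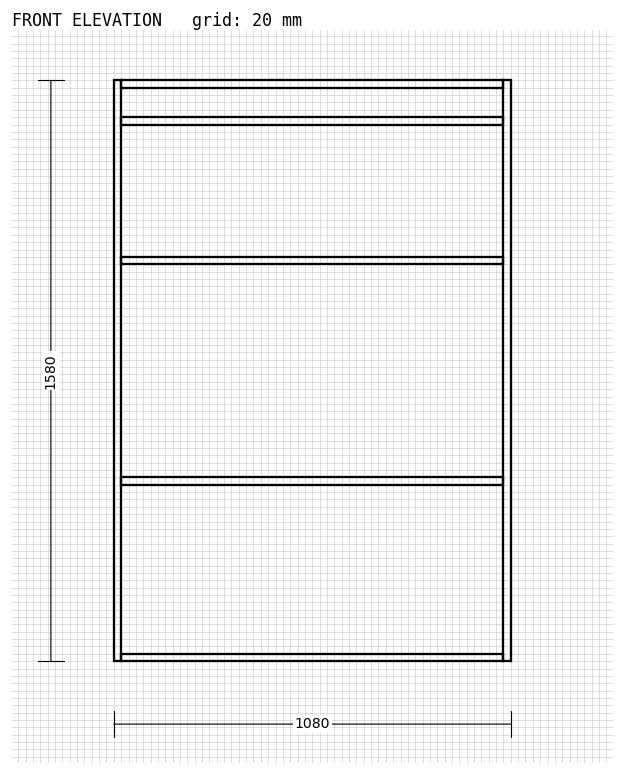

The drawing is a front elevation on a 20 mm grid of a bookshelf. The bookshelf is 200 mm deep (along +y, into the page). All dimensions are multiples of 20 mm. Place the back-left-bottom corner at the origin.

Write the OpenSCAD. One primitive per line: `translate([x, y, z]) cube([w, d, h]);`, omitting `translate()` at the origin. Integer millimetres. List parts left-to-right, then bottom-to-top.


cube([20, 200, 1580]);
translate([20, 0, 0]) cube([1040, 200, 20]);
translate([20, 0, 480]) cube([1040, 200, 20]);
translate([20, 0, 1080]) cube([1040, 200, 20]);
translate([20, 0, 1460]) cube([1040, 200, 20]);
translate([20, 0, 1560]) cube([1040, 200, 20]);
translate([1060, 0, 0]) cube([20, 200, 1580]);
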